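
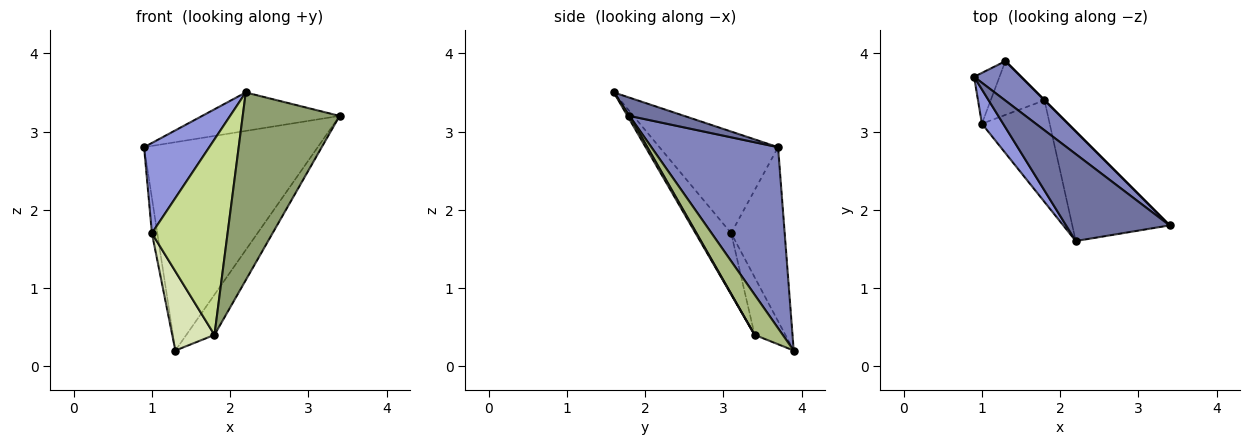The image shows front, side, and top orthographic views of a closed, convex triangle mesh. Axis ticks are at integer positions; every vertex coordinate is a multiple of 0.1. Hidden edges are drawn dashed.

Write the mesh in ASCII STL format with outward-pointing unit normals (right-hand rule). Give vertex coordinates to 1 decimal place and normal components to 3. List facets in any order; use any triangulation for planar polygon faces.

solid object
 facet normal 0.159 0.399 0.903
  outer loop
   vertex 2.2 1.6 3.5
   vertex 3.4 1.8 3.2
   vertex 0.9 3.7 2.8
  endloop
 endfacet
 facet normal 0.583 0.799 0.151
  outer loop
   vertex 1.3 3.9 0.2
   vertex 0.9 3.7 2.8
   vertex 3.4 1.8 3.2
  endloop
 endfacet
 facet normal -0.862 -0.474 0.180
  outer loop
   vertex 1.0 3.1 1.7
   vertex 2.2 1.6 3.5
   vertex 0.9 3.7 2.8
  endloop
 endfacet
 facet normal -0.985 0.100 -0.144
  outer loop
   vertex 1.0 3.1 1.7
   vertex 0.9 3.7 2.8
   vertex 1.3 3.9 0.2
  endloop
 endfacet
 facet normal 0.018 -0.864 -0.504
  outer loop
   vertex 1.8 3.4 0.4
   vertex 3.4 1.8 3.2
   vertex 2.2 1.6 3.5
  endloop
 endfacet
 facet normal 0.707 0.707 0.000
  outer loop
   vertex 1.8 3.4 0.4
   vertex 1.3 3.9 0.2
   vertex 3.4 1.8 3.2
  endloop
 endfacet
 facet normal -0.385 -0.819 -0.426
  outer loop
   vertex 1.8 3.4 0.4
   vertex 2.2 1.6 3.5
   vertex 1.0 3.1 1.7
  endloop
 endfacet
 facet normal -0.516 -0.709 -0.481
  outer loop
   vertex 1.8 3.4 0.4
   vertex 1.0 3.1 1.7
   vertex 1.3 3.9 0.2
  endloop
 endfacet
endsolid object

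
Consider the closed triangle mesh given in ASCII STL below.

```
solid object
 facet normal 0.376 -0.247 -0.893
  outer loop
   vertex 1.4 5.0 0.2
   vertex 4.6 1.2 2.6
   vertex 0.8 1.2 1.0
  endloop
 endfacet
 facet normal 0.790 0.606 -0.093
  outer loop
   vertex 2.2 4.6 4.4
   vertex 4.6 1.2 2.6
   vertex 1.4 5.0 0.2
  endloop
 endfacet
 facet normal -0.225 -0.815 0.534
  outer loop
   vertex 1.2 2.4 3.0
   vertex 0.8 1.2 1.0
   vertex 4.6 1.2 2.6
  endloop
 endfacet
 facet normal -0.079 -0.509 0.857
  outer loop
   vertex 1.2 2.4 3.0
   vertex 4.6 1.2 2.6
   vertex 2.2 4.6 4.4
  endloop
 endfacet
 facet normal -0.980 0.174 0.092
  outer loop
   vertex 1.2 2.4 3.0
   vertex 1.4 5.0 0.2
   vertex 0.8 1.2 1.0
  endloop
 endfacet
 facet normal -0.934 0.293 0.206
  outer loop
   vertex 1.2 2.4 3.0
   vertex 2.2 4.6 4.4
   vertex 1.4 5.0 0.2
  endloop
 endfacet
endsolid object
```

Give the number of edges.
9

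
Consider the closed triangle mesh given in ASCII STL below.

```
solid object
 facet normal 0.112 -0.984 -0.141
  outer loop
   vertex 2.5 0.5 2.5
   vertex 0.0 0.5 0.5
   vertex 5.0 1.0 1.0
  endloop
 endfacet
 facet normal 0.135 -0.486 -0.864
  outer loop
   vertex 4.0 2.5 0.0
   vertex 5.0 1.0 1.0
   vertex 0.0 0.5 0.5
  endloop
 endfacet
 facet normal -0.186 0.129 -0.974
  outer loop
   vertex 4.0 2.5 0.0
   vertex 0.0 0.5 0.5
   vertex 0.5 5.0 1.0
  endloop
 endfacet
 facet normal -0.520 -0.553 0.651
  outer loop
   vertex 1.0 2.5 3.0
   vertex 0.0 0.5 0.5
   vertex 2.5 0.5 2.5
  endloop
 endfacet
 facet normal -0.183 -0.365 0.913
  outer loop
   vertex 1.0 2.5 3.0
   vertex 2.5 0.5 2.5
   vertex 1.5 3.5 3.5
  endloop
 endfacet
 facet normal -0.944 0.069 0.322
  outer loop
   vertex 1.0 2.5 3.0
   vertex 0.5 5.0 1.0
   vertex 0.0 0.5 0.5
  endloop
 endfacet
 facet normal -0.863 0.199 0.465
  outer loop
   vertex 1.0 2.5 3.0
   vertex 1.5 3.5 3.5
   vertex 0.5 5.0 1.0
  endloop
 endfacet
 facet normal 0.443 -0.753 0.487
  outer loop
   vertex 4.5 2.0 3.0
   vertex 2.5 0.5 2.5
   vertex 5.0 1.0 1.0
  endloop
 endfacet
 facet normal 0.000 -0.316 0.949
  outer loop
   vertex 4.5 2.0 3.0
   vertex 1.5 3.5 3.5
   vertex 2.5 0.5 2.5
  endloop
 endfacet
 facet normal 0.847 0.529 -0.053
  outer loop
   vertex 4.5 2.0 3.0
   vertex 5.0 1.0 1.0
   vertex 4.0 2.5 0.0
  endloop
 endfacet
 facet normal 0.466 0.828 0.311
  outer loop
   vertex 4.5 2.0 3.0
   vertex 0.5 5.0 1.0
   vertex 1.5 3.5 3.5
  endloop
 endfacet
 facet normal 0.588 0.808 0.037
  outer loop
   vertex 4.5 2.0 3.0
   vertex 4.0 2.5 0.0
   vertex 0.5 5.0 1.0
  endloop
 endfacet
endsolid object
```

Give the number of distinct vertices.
8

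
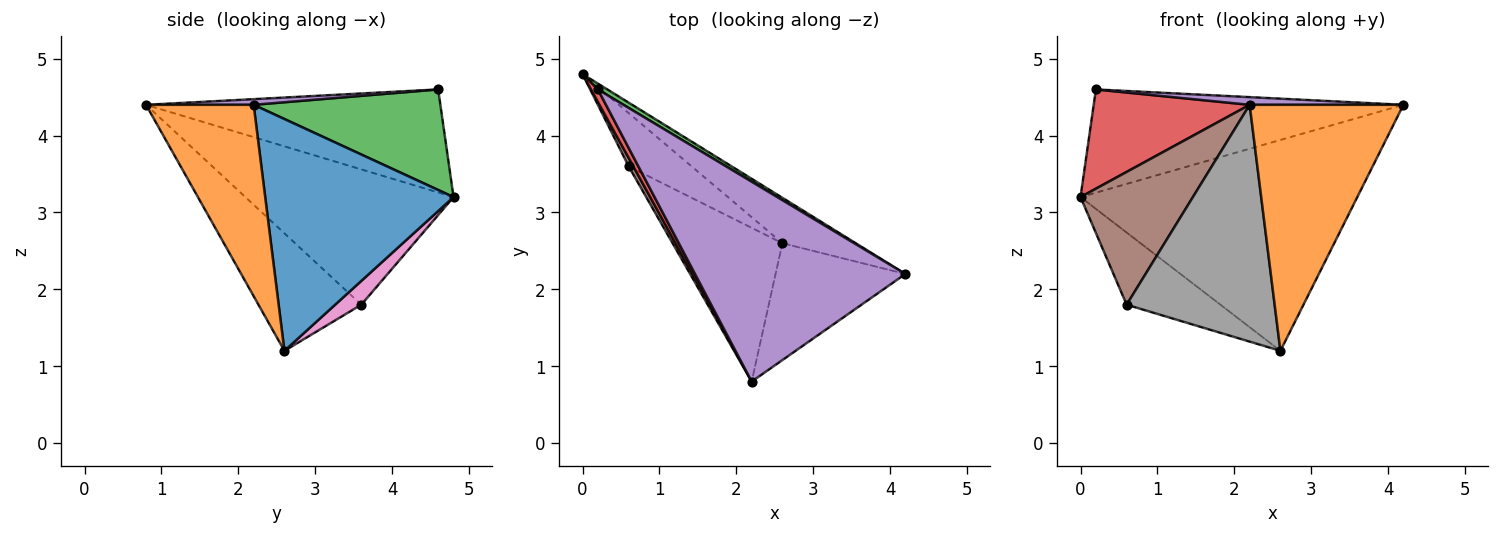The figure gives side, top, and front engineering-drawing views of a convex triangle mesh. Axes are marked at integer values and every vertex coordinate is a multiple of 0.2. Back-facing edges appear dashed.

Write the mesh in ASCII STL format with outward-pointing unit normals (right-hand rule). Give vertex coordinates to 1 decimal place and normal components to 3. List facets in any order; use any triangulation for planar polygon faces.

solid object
 facet normal 0.554 0.814 -0.175
  outer loop
   vertex 2.6 2.6 1.2
   vertex 0.0 4.8 3.2
   vertex 4.2 2.2 4.4
  endloop
 endfacet
 facet normal 0.534 -0.763 -0.363
  outer loop
   vertex 2.6 2.6 1.2
   vertex 4.2 2.2 4.4
   vertex 2.2 0.8 4.4
  endloop
 endfacet
 facet normal 0.516 0.855 0.049
  outer loop
   vertex 0.2 4.6 4.6
   vertex 4.2 2.2 4.4
   vertex 0.0 4.8 3.2
  endloop
 endfacet
 facet normal -0.882 -0.467 0.059
  outer loop
   vertex 0.2 4.6 4.6
   vertex 0.0 4.8 3.2
   vertex 2.2 0.8 4.4
  endloop
 endfacet
 facet normal 0.027 -0.038 0.999
  outer loop
   vertex 0.2 4.6 4.6
   vertex 2.2 0.8 4.4
   vertex 4.2 2.2 4.4
  endloop
 endfacet
 facet normal -0.880 -0.475 0.030
  outer loop
   vertex 0.6 3.6 1.8
   vertex 2.2 0.8 4.4
   vertex 0.0 4.8 3.2
  endloop
 endfacet
 facet normal 0.219 0.785 -0.579
  outer loop
   vertex 0.6 3.6 1.8
   vertex 0.0 4.8 3.2
   vertex 2.6 2.6 1.2
  endloop
 endfacet
 facet normal -0.503 -0.725 -0.471
  outer loop
   vertex 0.6 3.6 1.8
   vertex 2.6 2.6 1.2
   vertex 2.2 0.8 4.4
  endloop
 endfacet
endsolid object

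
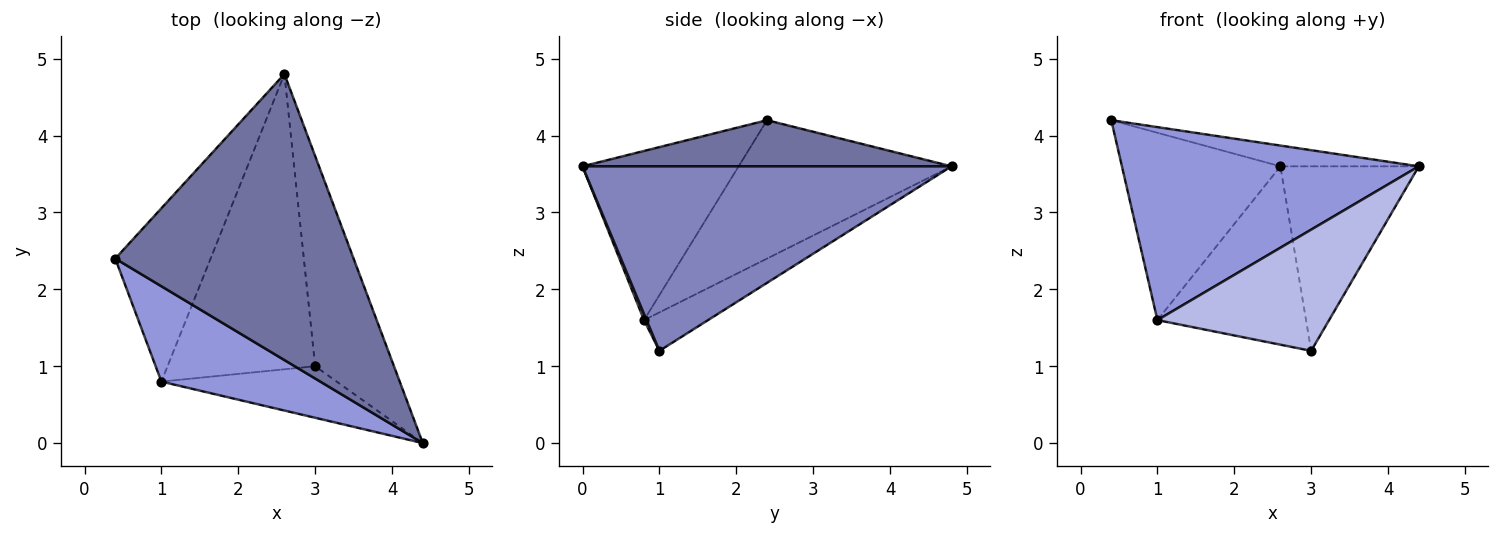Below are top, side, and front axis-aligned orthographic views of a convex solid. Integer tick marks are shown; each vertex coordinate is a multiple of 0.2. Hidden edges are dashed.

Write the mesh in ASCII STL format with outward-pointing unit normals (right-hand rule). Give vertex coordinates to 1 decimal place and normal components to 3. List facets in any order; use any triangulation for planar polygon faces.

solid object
 facet normal 0.190 0.071 0.979
  outer loop
   vertex 2.6 4.8 3.6
   vertex 0.4 2.4 4.2
   vertex 4.4 0.0 3.6
  endloop
 endfacet
 facet normal 0.869 0.326 -0.371
  outer loop
   vertex 3.0 1.0 1.2
   vertex 2.6 4.8 3.6
   vertex 4.4 0.0 3.6
  endloop
 endfacet
 facet normal -0.426 -0.811 0.401
  outer loop
   vertex 1.0 0.8 1.6
   vertex 4.4 0.0 3.6
   vertex 0.4 2.4 4.2
  endloop
 endfacet
 facet normal 0.014 -0.920 -0.391
  outer loop
   vertex 1.0 0.8 1.6
   vertex 3.0 1.0 1.2
   vertex 4.4 0.0 3.6
  endloop
 endfacet
 facet normal -0.702 0.523 -0.484
  outer loop
   vertex 1.0 0.8 1.6
   vertex 0.4 2.4 4.2
   vertex 2.6 4.8 3.6
  endloop
 endfacet
 facet normal -0.218 0.505 -0.835
  outer loop
   vertex 1.0 0.8 1.6
   vertex 2.6 4.8 3.6
   vertex 3.0 1.0 1.2
  endloop
 endfacet
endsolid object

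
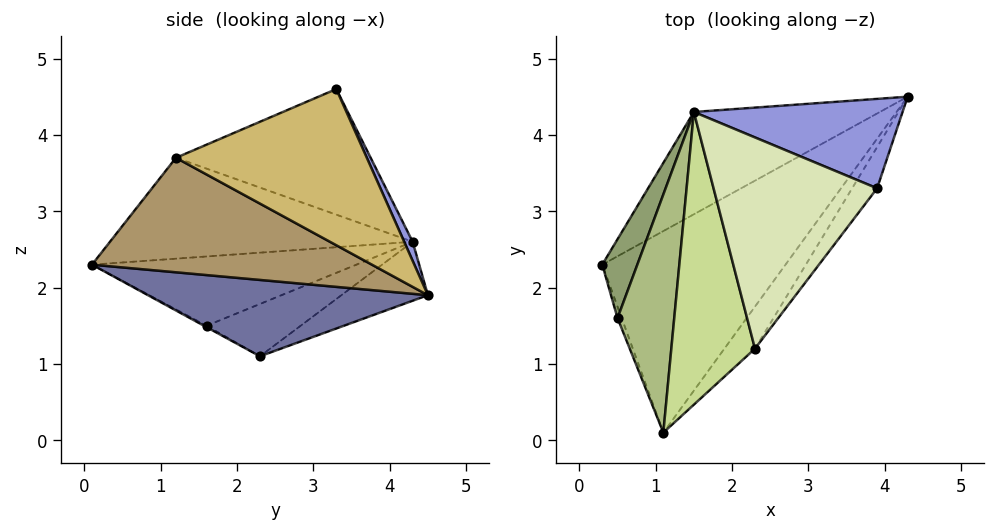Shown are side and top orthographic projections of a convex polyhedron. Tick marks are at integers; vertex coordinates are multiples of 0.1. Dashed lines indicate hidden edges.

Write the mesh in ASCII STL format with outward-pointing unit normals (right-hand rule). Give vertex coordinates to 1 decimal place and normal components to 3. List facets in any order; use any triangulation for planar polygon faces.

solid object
 facet normal 0.361 -0.342 -0.868
  outer loop
   vertex 1.1 0.1 2.3
   vertex 0.3 2.3 1.1
   vertex 4.3 4.5 1.9
  endloop
 endfacet
 facet normal -0.225 0.667 -0.710
  outer loop
   vertex 1.5 4.3 2.6
   vertex 4.3 4.5 1.9
   vertex 0.3 2.3 1.1
  endloop
 endfacet
 facet normal 0.038 0.911 0.410
  outer loop
   vertex 1.5 4.3 2.6
   vertex 3.9 3.3 4.6
   vertex 4.3 4.5 1.9
  endloop
 endfacet
 facet normal -0.267 -0.535 -0.802
  outer loop
   vertex 0.5 1.6 1.5
   vertex 0.3 2.3 1.1
   vertex 1.1 0.1 2.3
  endloop
 endfacet
 facet normal -0.828 0.081 0.555
  outer loop
   vertex 0.5 1.6 1.5
   vertex 1.5 4.3 2.6
   vertex 0.3 2.3 1.1
  endloop
 endfacet
 facet normal -0.773 0.028 0.633
  outer loop
   vertex 0.5 1.6 1.5
   vertex 1.1 0.1 2.3
   vertex 1.5 4.3 2.6
  endloop
 endfacet
 facet normal -0.770 0.028 0.638
  outer loop
   vertex 2.3 1.2 3.7
   vertex 1.5 4.3 2.6
   vertex 1.1 0.1 2.3
  endloop
 endfacet
 facet normal -0.604 0.123 0.787
  outer loop
   vertex 2.3 1.2 3.7
   vertex 3.9 3.3 4.6
   vertex 1.5 4.3 2.6
  endloop
 endfacet
 facet normal 0.782 -0.588 -0.208
  outer loop
   vertex 2.3 1.2 3.7
   vertex 1.1 0.1 2.3
   vertex 4.3 4.5 1.9
  endloop
 endfacet
 facet normal 0.815 -0.565 -0.130
  outer loop
   vertex 2.3 1.2 3.7
   vertex 4.3 4.5 1.9
   vertex 3.9 3.3 4.6
  endloop
 endfacet
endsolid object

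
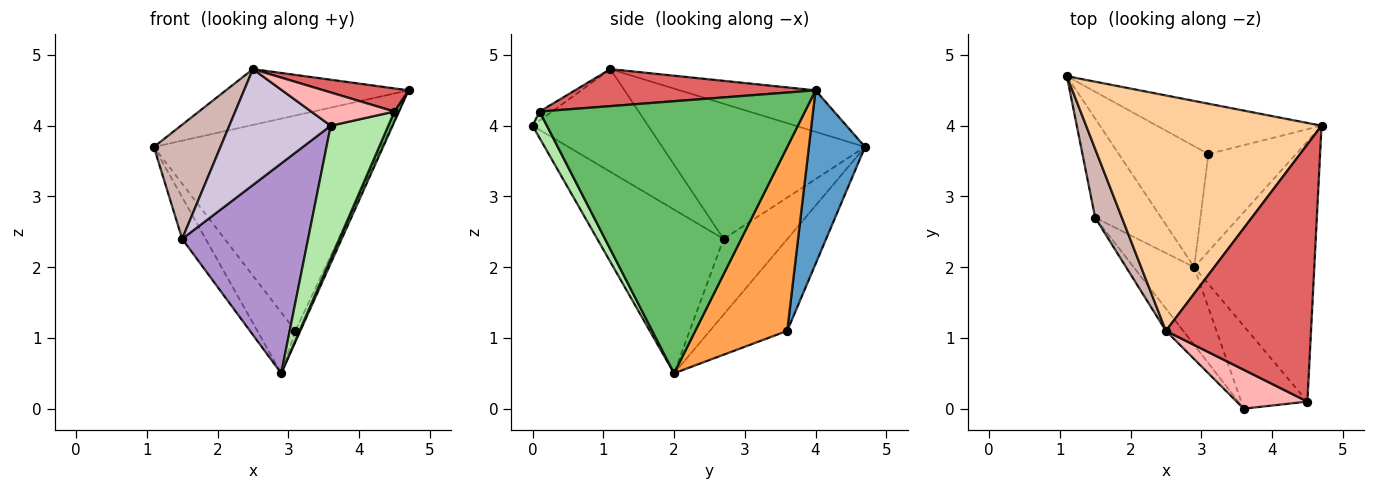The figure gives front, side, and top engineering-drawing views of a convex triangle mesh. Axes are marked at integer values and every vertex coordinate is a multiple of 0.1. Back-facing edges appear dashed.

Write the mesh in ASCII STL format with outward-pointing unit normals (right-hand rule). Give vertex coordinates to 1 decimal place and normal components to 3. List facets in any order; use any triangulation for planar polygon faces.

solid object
 facet normal 0.233 0.947 -0.221
  outer loop
   vertex 3.1 3.6 1.1
   vertex 1.1 4.7 3.7
   vertex 4.7 4.0 4.5
  endloop
 endfacet
 facet normal -0.675 0.332 -0.659
  outer loop
   vertex 3.1 3.6 1.1
   vertex 2.9 2.0 0.5
   vertex 1.1 4.7 3.7
  endloop
 endfacet
 facet normal 0.902 0.049 -0.430
  outer loop
   vertex 3.1 3.6 1.1
   vertex 4.7 4.0 4.5
   vertex 2.9 2.0 0.5
  endloop
 endfacet
 facet normal -0.169 0.227 0.959
  outer loop
   vertex 2.5 1.1 4.8
   vertex 4.7 4.0 4.5
   vertex 1.1 4.7 3.7
  endloop
 endfacet
 facet normal 0.915 -0.016 -0.404
  outer loop
   vertex 4.5 0.1 4.2
   vertex 2.9 2.0 0.5
   vertex 4.7 4.0 4.5
  endloop
 endfacet
 facet normal 0.207 -0.831 -0.516
  outer loop
   vertex 4.5 0.1 4.2
   vertex 3.6 0.0 4.0
   vertex 2.9 2.0 0.5
  endloop
 endfacet
 facet normal 0.246 -0.087 0.965
  outer loop
   vertex 4.5 0.1 4.2
   vertex 4.7 4.0 4.5
   vertex 2.5 1.1 4.8
  endloop
 endfacet
 facet normal -0.096 -0.647 0.757
  outer loop
   vertex 4.5 0.1 4.2
   vertex 2.5 1.1 4.8
   vertex 3.6 0.0 4.0
  endloop
 endfacet
 facet normal -0.685 -0.683 -0.253
  outer loop
   vertex 1.5 2.7 2.4
   vertex 2.9 2.0 0.5
   vertex 3.6 0.0 4.0
  endloop
 endfacet
 facet normal -0.746 -0.654 -0.126
  outer loop
   vertex 1.5 2.7 2.4
   vertex 3.6 0.0 4.0
   vertex 2.5 1.1 4.8
  endloop
 endfacet
 facet normal -0.726 0.266 -0.633
  outer loop
   vertex 1.5 2.7 2.4
   vertex 1.1 4.7 3.7
   vertex 2.9 2.0 0.5
  endloop
 endfacet
 facet normal -0.934 -0.307 0.185
  outer loop
   vertex 1.5 2.7 2.4
   vertex 2.5 1.1 4.8
   vertex 1.1 4.7 3.7
  endloop
 endfacet
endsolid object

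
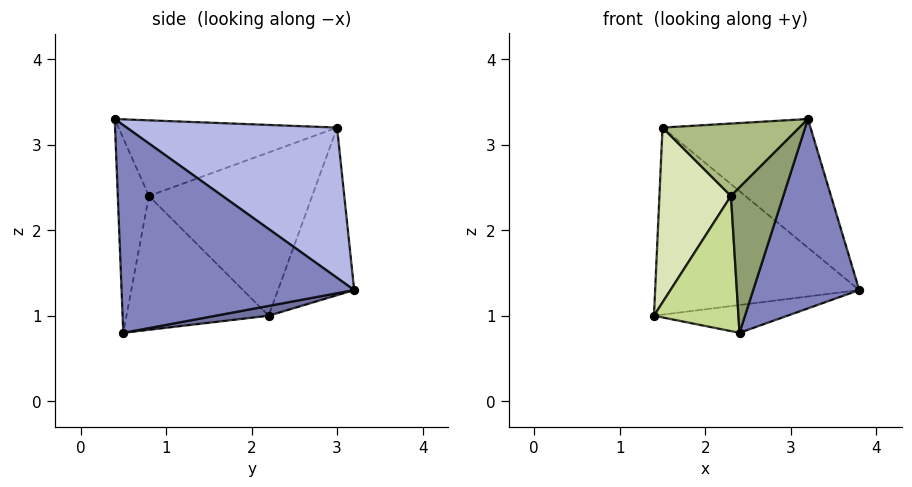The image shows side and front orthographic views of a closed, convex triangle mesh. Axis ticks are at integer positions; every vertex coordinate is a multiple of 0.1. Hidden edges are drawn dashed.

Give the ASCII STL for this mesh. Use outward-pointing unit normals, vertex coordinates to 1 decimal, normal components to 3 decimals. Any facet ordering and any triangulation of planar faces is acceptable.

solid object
 facet normal 0.060 0.151 -0.987
  outer loop
   vertex 2.4 0.5 0.8
   vertex 1.4 2.2 1.0
   vertex 3.8 3.2 1.3
  endloop
 endfacet
 facet normal 0.870 -0.396 -0.294
  outer loop
   vertex 2.4 0.5 0.8
   vertex 3.8 3.2 1.3
   vertex 3.2 0.4 3.3
  endloop
 endfacet
 facet normal -0.333 0.891 -0.309
  outer loop
   vertex 1.5 3.0 3.2
   vertex 3.8 3.2 1.3
   vertex 1.4 2.2 1.0
  endloop
 endfacet
 facet normal 0.564 0.397 0.724
  outer loop
   vertex 1.5 3.0 3.2
   vertex 3.2 0.4 3.3
   vertex 3.8 3.2 1.3
  endloop
 endfacet
 facet normal -0.507 -0.852 0.128
  outer loop
   vertex 2.3 0.8 2.4
   vertex 2.4 0.5 0.8
   vertex 3.2 0.4 3.3
  endloop
 endfacet
 facet normal -0.723 -0.453 0.522
  outer loop
   vertex 2.3 0.8 2.4
   vertex 3.2 0.4 3.3
   vertex 1.5 3.0 3.2
  endloop
 endfacet
 facet normal -0.859 -0.510 0.042
  outer loop
   vertex 2.3 0.8 2.4
   vertex 1.4 2.2 1.0
   vertex 2.4 0.5 0.8
  endloop
 endfacet
 facet normal -0.900 -0.394 0.184
  outer loop
   vertex 2.3 0.8 2.4
   vertex 1.5 3.0 3.2
   vertex 1.4 2.2 1.0
  endloop
 endfacet
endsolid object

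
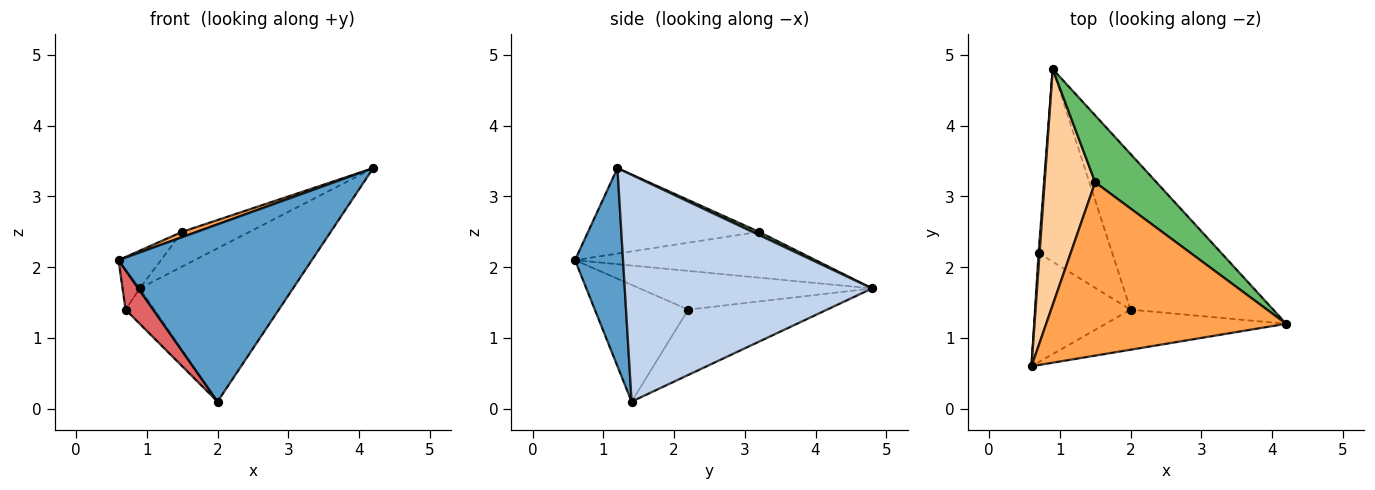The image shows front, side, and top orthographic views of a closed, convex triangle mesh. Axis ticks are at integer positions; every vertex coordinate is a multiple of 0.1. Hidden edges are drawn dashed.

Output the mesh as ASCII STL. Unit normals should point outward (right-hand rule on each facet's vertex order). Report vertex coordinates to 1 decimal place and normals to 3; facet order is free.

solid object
 facet normal 0.235 -0.948 -0.214
  outer loop
   vertex 2.0 1.4 0.1
   vertex 4.2 1.2 3.4
   vertex 0.6 0.6 2.1
  endloop
 endfacet
 facet normal 0.750 0.464 -0.472
  outer loop
   vertex 2.0 1.4 0.1
   vertex 0.9 4.8 1.7
   vertex 4.2 1.2 3.4
  endloop
 endfacet
 facet normal -0.335 -0.029 0.942
  outer loop
   vertex 1.5 3.2 2.5
   vertex 0.6 0.6 2.1
   vertex 4.2 1.2 3.4
  endloop
 endfacet
 facet normal -0.667 0.118 0.736
  outer loop
   vertex 1.5 3.2 2.5
   vertex 0.9 4.8 1.7
   vertex 0.6 0.6 2.1
  endloop
 endfacet
 facet normal 0.045 0.460 0.887
  outer loop
   vertex 1.5 3.2 2.5
   vertex 4.2 1.2 3.4
   vertex 0.9 4.8 1.7
  endloop
 endfacet
 facet normal -0.997 0.074 0.026
  outer loop
   vertex 0.7 2.2 1.4
   vertex 0.6 0.6 2.1
   vertex 0.9 4.8 1.7
  endloop
 endfacet
 facet normal -0.754 -0.223 -0.617
  outer loop
   vertex 0.7 2.2 1.4
   vertex 2.0 1.4 0.1
   vertex 0.6 0.6 2.1
  endloop
 endfacet
 facet normal -0.657 0.136 -0.741
  outer loop
   vertex 0.7 2.2 1.4
   vertex 0.9 4.8 1.7
   vertex 2.0 1.4 0.1
  endloop
 endfacet
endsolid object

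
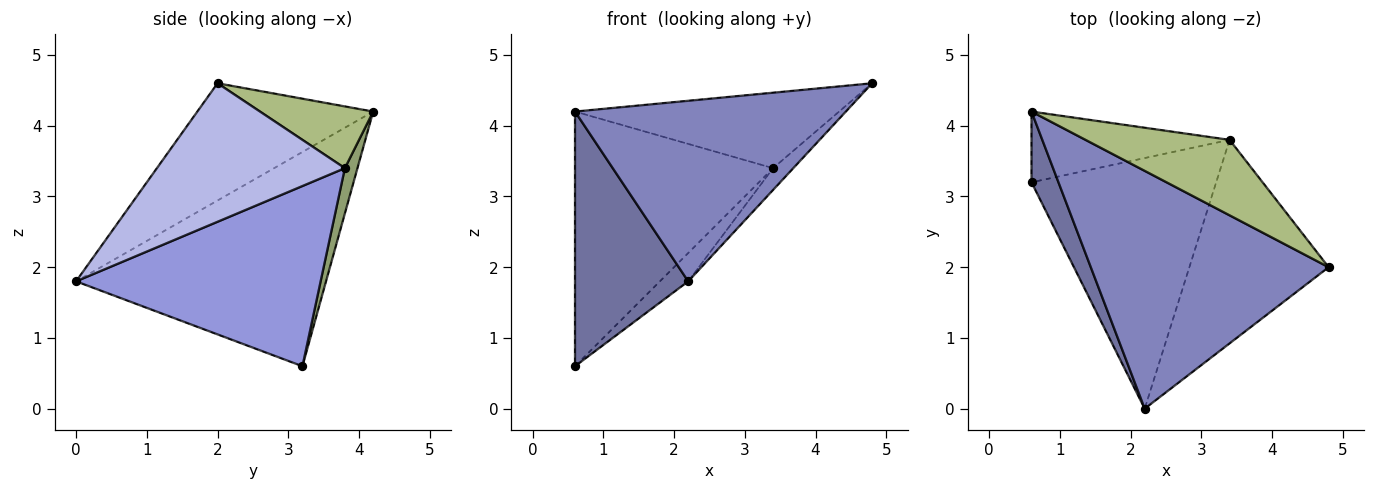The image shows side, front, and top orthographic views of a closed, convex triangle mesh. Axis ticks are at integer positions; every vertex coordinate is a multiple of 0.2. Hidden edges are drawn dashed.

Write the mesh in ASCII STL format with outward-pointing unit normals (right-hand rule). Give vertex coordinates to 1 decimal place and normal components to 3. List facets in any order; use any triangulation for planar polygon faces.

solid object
 facet normal -0.905 -0.410 0.114
  outer loop
   vertex 0.6 4.2 4.2
   vertex 0.6 3.2 0.6
   vertex 2.2 0.0 1.8
  endloop
 endfacet
 facet normal -0.365 -0.563 0.741
  outer loop
   vertex 0.6 4.2 4.2
   vertex 2.2 0.0 1.8
   vertex 4.8 2.0 4.6
  endloop
 endfacet
 facet normal 0.696 0.081 -0.713
  outer loop
   vertex 3.4 3.8 3.4
   vertex 2.2 0.0 1.8
   vertex 0.6 3.2 0.6
  endloop
 endfacet
 facet normal 0.703 0.076 -0.707
  outer loop
   vertex 3.4 3.8 3.4
   vertex 4.8 2.0 4.6
   vertex 2.2 0.0 1.8
  endloop
 endfacet
 facet normal 0.061 0.962 -0.267
  outer loop
   vertex 3.4 3.8 3.4
   vertex 0.6 3.2 0.6
   vertex 0.6 4.2 4.2
  endloop
 endfacet
 facet normal 0.290 0.677 0.677
  outer loop
   vertex 3.4 3.8 3.4
   vertex 0.6 4.2 4.2
   vertex 4.8 2.0 4.6
  endloop
 endfacet
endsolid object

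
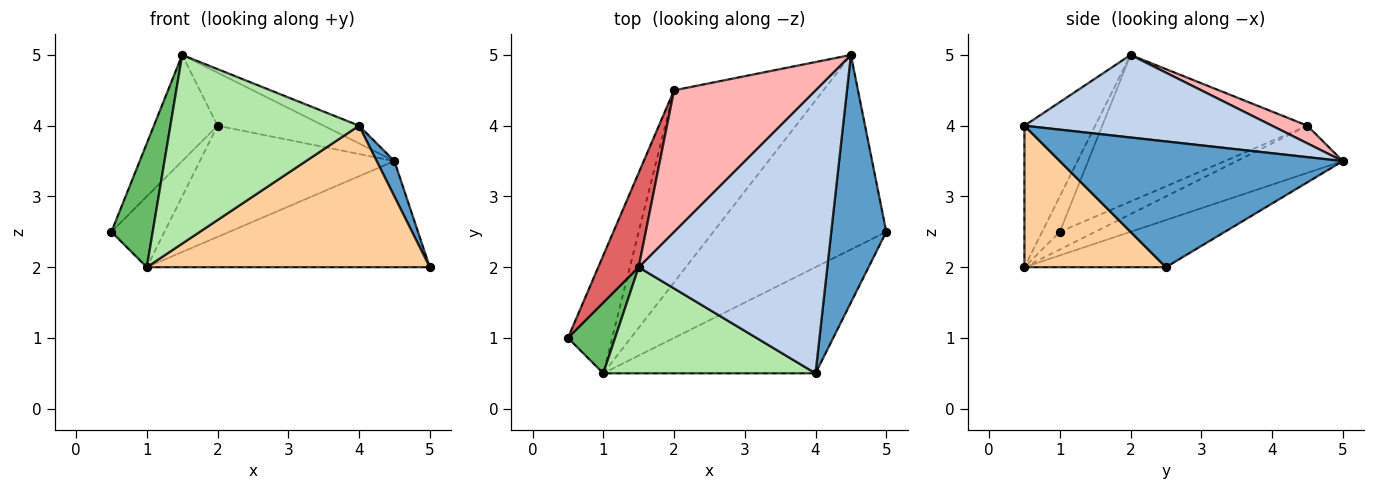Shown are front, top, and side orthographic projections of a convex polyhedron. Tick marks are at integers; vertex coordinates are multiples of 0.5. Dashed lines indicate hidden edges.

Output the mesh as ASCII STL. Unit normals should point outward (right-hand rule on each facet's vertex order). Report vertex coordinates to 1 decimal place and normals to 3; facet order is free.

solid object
 facet normal 0.915 -0.057 0.400
  outer loop
   vertex 4.0 0.5 4.0
   vertex 5.0 2.5 2.0
   vertex 4.5 5.0 3.5
  endloop
 endfacet
 facet normal 0.400 0.057 0.915
  outer loop
   vertex 4.0 0.5 4.0
   vertex 4.5 5.0 3.5
   vertex 1.5 2.0 5.0
  endloop
 endfacet
 facet normal -0.233 0.466 -0.854
  outer loop
   vertex 1.0 0.5 2.0
   vertex 4.5 5.0 3.5
   vertex 5.0 2.5 2.0
  endloop
 endfacet
 facet normal 0.371 -0.743 -0.557
  outer loop
   vertex 1.0 0.5 2.0
   vertex 5.0 2.5 2.0
   vertex 4.0 0.5 4.0
  endloop
 endfacet
 facet normal -0.349 -0.814 0.465
  outer loop
   vertex 1.0 0.5 2.0
   vertex 1.5 2.0 5.0
   vertex 0.5 1.0 2.5
  endloop
 endfacet
 facet normal -0.311 -0.828 0.466
  outer loop
   vertex 1.0 0.5 2.0
   vertex 4.0 0.5 4.0
   vertex 1.5 2.0 5.0
  endloop
 endfacet
 facet normal -0.924 0.287 0.255
  outer loop
   vertex 2.0 4.5 4.0
   vertex 0.5 1.0 2.5
   vertex 1.5 2.0 5.0
  endloop
 endfacet
 facet normal 0.116 0.349 0.930
  outer loop
   vertex 2.0 4.5 4.0
   vertex 1.5 2.0 5.0
   vertex 4.5 5.0 3.5
  endloop
 endfacet
 facet normal -0.324 0.487 -0.811
  outer loop
   vertex 2.0 4.5 4.0
   vertex 1.0 0.5 2.0
   vertex 0.5 1.0 2.5
  endloop
 endfacet
 facet normal -0.264 0.483 -0.835
  outer loop
   vertex 2.0 4.5 4.0
   vertex 4.5 5.0 3.5
   vertex 1.0 0.5 2.0
  endloop
 endfacet
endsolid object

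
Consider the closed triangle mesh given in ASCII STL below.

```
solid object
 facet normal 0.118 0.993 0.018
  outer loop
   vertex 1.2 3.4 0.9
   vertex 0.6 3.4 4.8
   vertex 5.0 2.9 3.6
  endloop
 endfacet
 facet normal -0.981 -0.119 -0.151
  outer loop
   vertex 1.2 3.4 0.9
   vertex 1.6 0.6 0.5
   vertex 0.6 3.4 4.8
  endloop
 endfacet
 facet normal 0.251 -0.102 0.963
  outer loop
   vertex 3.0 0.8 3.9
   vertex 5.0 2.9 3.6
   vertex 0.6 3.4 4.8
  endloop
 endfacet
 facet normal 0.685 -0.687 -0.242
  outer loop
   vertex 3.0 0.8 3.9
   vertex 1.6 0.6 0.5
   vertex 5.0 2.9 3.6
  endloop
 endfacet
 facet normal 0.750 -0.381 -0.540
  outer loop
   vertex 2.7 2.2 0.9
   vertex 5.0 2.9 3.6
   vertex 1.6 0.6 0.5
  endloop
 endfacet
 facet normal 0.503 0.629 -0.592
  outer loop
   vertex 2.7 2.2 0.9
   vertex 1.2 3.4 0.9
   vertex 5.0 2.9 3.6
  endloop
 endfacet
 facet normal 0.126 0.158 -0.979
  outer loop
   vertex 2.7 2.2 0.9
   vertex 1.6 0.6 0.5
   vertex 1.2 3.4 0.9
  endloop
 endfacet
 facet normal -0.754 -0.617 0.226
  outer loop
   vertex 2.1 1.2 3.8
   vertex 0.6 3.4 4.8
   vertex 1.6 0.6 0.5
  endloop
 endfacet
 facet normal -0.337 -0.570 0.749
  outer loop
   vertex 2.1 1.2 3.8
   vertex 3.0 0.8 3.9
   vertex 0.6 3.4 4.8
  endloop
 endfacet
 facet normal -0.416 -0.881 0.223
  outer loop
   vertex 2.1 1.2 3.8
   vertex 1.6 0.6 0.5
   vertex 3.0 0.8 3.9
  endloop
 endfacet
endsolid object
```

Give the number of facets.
10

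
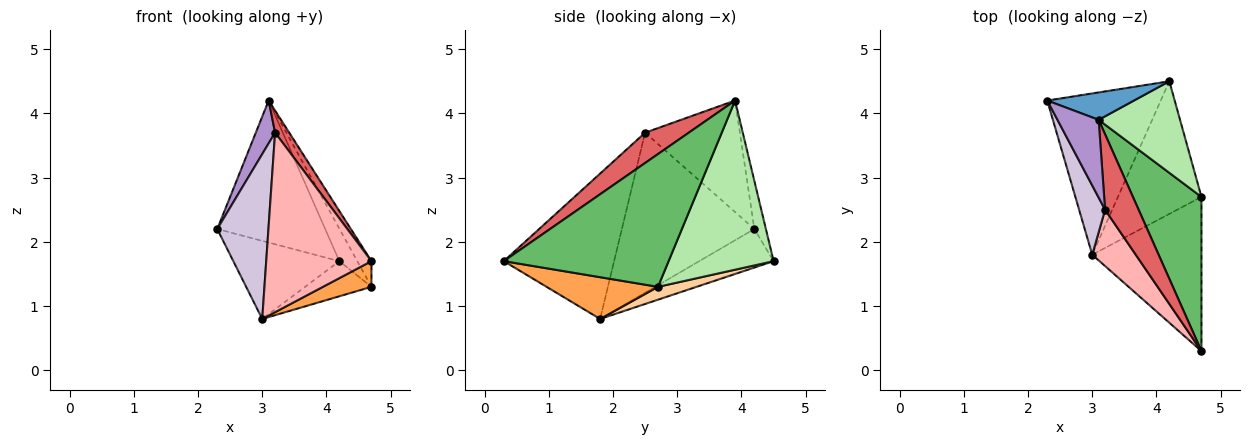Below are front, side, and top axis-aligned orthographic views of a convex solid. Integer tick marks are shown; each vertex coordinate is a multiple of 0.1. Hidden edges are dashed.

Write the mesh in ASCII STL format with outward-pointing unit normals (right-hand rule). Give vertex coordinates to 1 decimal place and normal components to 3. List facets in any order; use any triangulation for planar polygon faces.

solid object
 facet normal -0.105 0.977 0.188
  outer loop
   vertex 3.1 3.9 4.2
   vertex 4.2 4.5 1.7
   vertex 2.3 4.2 2.2
  endloop
 endfacet
 facet normal -0.292 0.417 -0.861
  outer loop
   vertex 3.0 1.8 0.8
   vertex 2.3 4.2 2.2
   vertex 4.2 4.5 1.7
  endloop
 endfacet
 facet normal 0.353 -0.154 -0.923
  outer loop
   vertex 4.7 2.7 1.3
   vertex 4.7 0.3 1.7
   vertex 3.0 1.8 0.8
  endloop
 endfacet
 facet normal 0.147 0.253 -0.956
  outer loop
   vertex 4.7 2.7 1.3
   vertex 3.0 1.8 0.8
   vertex 4.2 4.5 1.7
  endloop
 endfacet
 facet normal 0.886 0.076 0.457
  outer loop
   vertex 4.7 2.7 1.3
   vertex 3.1 3.9 4.2
   vertex 4.7 0.3 1.7
  endloop
 endfacet
 facet normal 0.891 0.152 0.428
  outer loop
   vertex 4.7 2.7 1.3
   vertex 4.2 4.5 1.7
   vertex 3.1 3.9 4.2
  endloop
 endfacet
 facet normal 0.655 -0.212 0.725
  outer loop
   vertex 3.2 2.5 3.7
   vertex 4.7 0.3 1.7
   vertex 3.1 3.9 4.2
  endloop
 endfacet
 facet normal -0.707 -0.675 0.212
  outer loop
   vertex 3.2 2.5 3.7
   vertex 3.0 1.8 0.8
   vertex 4.7 0.3 1.7
  endloop
 endfacet
 facet normal -0.921 -0.187 0.340
  outer loop
   vertex 3.2 2.5 3.7
   vertex 3.1 3.9 4.2
   vertex 2.3 4.2 2.2
  endloop
 endfacet
 facet normal -0.922 -0.356 0.150
  outer loop
   vertex 3.2 2.5 3.7
   vertex 2.3 4.2 2.2
   vertex 3.0 1.8 0.8
  endloop
 endfacet
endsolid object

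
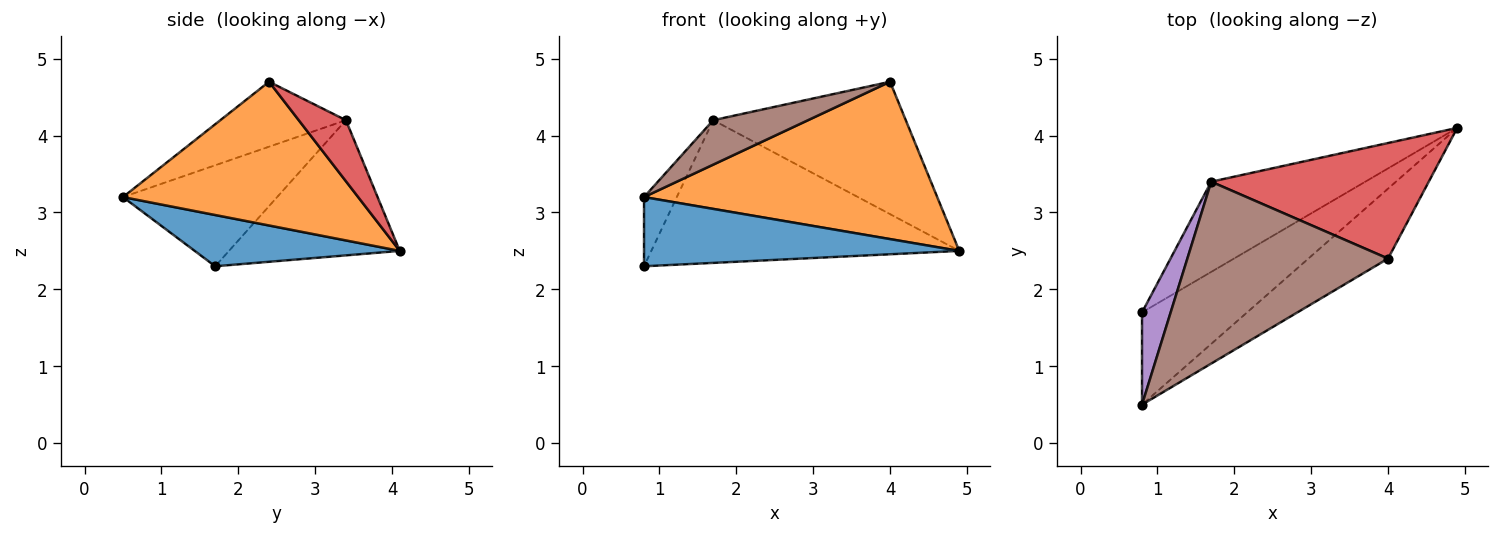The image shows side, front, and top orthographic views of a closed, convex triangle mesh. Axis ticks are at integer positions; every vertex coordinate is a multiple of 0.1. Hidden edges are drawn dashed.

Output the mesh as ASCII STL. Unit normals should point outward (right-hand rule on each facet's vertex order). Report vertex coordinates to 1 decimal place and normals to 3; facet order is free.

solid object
 facet normal 0.364 -0.559 -0.745
  outer loop
   vertex 0.8 0.5 3.2
   vertex 0.8 1.7 2.3
   vertex 4.9 4.1 2.5
  endloop
 endfacet
 facet normal 0.591 -0.737 -0.328
  outer loop
   vertex 4.0 2.4 4.7
   vertex 0.8 0.5 3.2
   vertex 4.9 4.1 2.5
  endloop
 endfacet
 facet normal -0.424 0.765 -0.484
  outer loop
   vertex 1.7 3.4 4.2
   vertex 4.9 4.1 2.5
   vertex 0.8 1.7 2.3
  endloop
 endfacet
 facet normal 0.182 0.741 0.647
  outer loop
   vertex 1.7 3.4 4.2
   vertex 4.0 2.4 4.7
   vertex 4.9 4.1 2.5
  endloop
 endfacet
 facet normal -0.943 0.200 0.267
  outer loop
   vertex 1.7 3.4 4.2
   vertex 0.8 1.7 2.3
   vertex 0.8 0.5 3.2
  endloop
 endfacet
 facet normal -0.300 -0.226 0.927
  outer loop
   vertex 1.7 3.4 4.2
   vertex 0.8 0.5 3.2
   vertex 4.0 2.4 4.7
  endloop
 endfacet
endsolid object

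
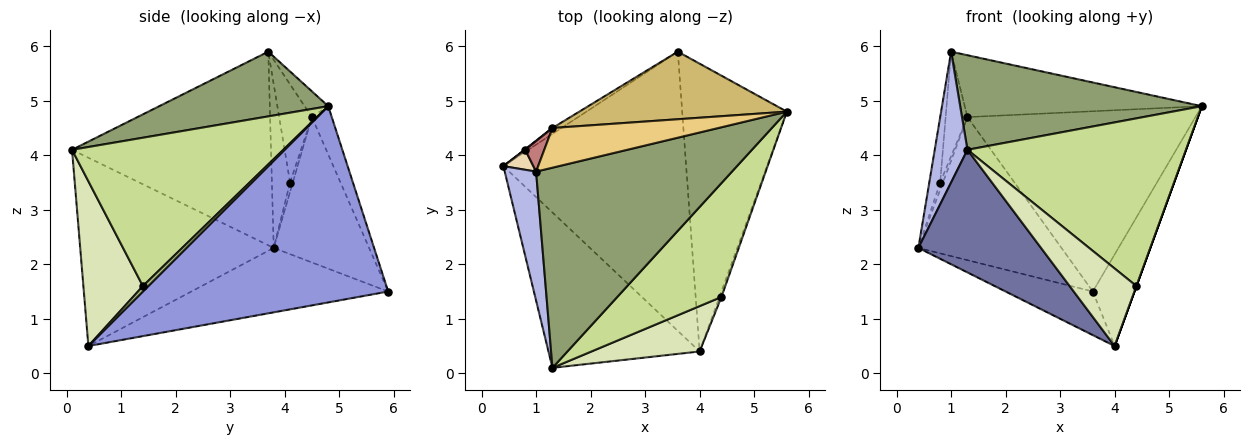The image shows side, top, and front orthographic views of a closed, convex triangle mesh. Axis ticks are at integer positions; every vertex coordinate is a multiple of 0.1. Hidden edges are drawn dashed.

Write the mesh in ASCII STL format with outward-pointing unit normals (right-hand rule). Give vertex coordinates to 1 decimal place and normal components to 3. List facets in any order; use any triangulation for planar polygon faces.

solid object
 facet normal -0.699 -0.443 -0.561
  outer loop
   vertex 1.3 0.1 4.1
   vertex 0.4 3.8 2.3
   vertex 4.0 0.4 0.5
  endloop
 endfacet
 facet normal -0.329 0.146 -0.933
  outer loop
   vertex 3.6 5.9 1.5
   vertex 4.0 0.4 0.5
   vertex 0.4 3.8 2.3
  endloop
 endfacet
 facet normal 0.873 0.148 -0.465
  outer loop
   vertex 3.6 5.9 1.5
   vertex 5.6 4.8 4.9
   vertex 4.0 0.4 0.5
  endloop
 endfacet
 facet normal -0.974 -0.160 0.158
  outer loop
   vertex 1.0 3.7 5.9
   vertex 0.4 3.8 2.3
   vertex 1.3 0.1 4.1
  endloop
 endfacet
 facet normal 0.286 -0.409 0.866
  outer loop
   vertex 1.0 3.7 5.9
   vertex 1.3 0.1 4.1
   vertex 5.6 4.8 4.9
  endloop
 endfacet
 facet normal 0.940 0.000 -0.342
  outer loop
   vertex 4.4 1.4 1.6
   vertex 4.0 0.4 0.5
   vertex 5.6 4.8 4.9
  endloop
 endfacet
 facet normal 0.625 -0.646 0.439
  outer loop
   vertex 4.4 1.4 1.6
   vertex 5.6 4.8 4.9
   vertex 1.3 0.1 4.1
  endloop
 endfacet
 facet normal 0.610 -0.684 0.400
  outer loop
   vertex 4.4 1.4 1.6
   vertex 1.3 0.1 4.1
   vertex 4.0 0.4 0.5
  endloop
 endfacet
 facet normal -0.554 0.832 -0.035
  outer loop
   vertex 1.3 4.5 4.7
   vertex 3.6 5.9 1.5
   vertex 0.4 3.8 2.3
  endloop
 endfacet
 facet normal -0.081 0.933 0.350
  outer loop
   vertex 1.3 4.5 4.7
   vertex 5.6 4.8 4.9
   vertex 3.6 5.9 1.5
  endloop
 endfacet
 facet normal -0.084 0.839 0.538
  outer loop
   vertex 1.3 4.5 4.7
   vertex 1.0 3.7 5.9
   vertex 5.6 4.8 4.9
  endloop
 endfacet
 facet normal -0.847 0.508 0.155
  outer loop
   vertex 0.8 4.1 3.5
   vertex 0.4 3.8 2.3
   vertex 1.0 3.7 5.9
  endloop
 endfacet
 facet normal -0.706 0.706 0.059
  outer loop
   vertex 0.8 4.1 3.5
   vertex 1.3 4.5 4.7
   vertex 0.4 3.8 2.3
  endloop
 endfacet
 facet normal -0.821 0.548 0.160
  outer loop
   vertex 0.8 4.1 3.5
   vertex 1.0 3.7 5.9
   vertex 1.3 4.5 4.7
  endloop
 endfacet
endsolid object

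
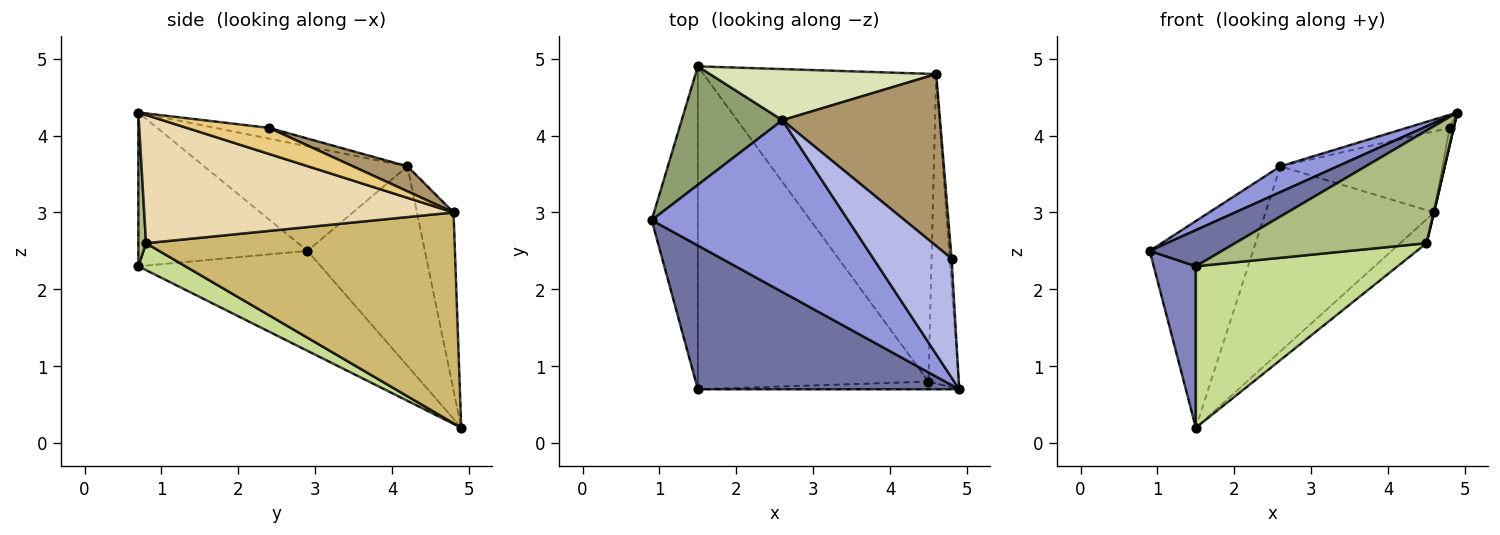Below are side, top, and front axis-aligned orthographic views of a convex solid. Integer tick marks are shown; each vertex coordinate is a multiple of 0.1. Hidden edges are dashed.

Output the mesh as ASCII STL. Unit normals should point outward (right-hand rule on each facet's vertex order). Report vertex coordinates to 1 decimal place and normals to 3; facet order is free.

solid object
 facet normal -0.496 -0.212 0.842
  outer loop
   vertex 1.5 0.7 2.3
   vertex 4.9 0.7 4.3
   vertex 0.9 2.9 2.5
  endloop
 endfacet
 facet normal -0.889 -0.205 -0.410
  outer loop
   vertex 1.5 0.7 2.3
   vertex 0.9 2.9 2.5
   vertex 1.5 4.9 0.2
  endloop
 endfacet
 facet normal -0.466 -0.131 0.875
  outer loop
   vertex 2.6 4.2 3.6
   vertex 0.9 2.9 2.5
   vertex 4.9 0.7 4.3
  endloop
 endfacet
 facet normal -0.136 0.108 0.985
  outer loop
   vertex 2.6 4.2 3.6
   vertex 4.9 0.7 4.3
   vertex 4.8 2.4 4.1
  endloop
 endfacet
 facet normal -0.702 0.618 0.354
  outer loop
   vertex 2.6 4.2 3.6
   vertex 1.5 4.9 0.2
   vertex 0.9 2.9 2.5
  endloop
 endfacet
 facet normal 0.040 -0.997 -0.068
  outer loop
   vertex 4.5 0.8 2.6
   vertex 4.9 0.7 4.3
   vertex 1.5 0.7 2.3
  endloop
 endfacet
 facet normal 0.104 -0.445 -0.890
  outer loop
   vertex 4.5 0.8 2.6
   vertex 1.5 0.7 2.3
   vertex 1.5 4.9 0.2
  endloop
 endfacet
 facet normal -0.205 0.943 0.261
  outer loop
   vertex 4.6 4.8 3.0
   vertex 1.5 4.9 0.2
   vertex 2.6 4.2 3.6
  endloop
 endfacet
 facet normal 0.142 0.422 0.895
  outer loop
   vertex 4.6 4.8 3.0
   vertex 2.6 4.2 3.6
   vertex 4.8 2.4 4.1
  endloop
 endfacet
 facet normal 0.670 0.057 -0.740
  outer loop
   vertex 4.6 4.8 3.0
   vertex 4.5 0.8 2.6
   vertex 1.5 4.9 0.2
  endloop
 endfacet
 facet normal 0.996 0.050 -0.072
  outer loop
   vertex 4.6 4.8 3.0
   vertex 4.8 2.4 4.1
   vertex 4.9 0.7 4.3
  endloop
 endfacet
 facet normal 0.973 -0.001 -0.229
  outer loop
   vertex 4.6 4.8 3.0
   vertex 4.9 0.7 4.3
   vertex 4.5 0.8 2.6
  endloop
 endfacet
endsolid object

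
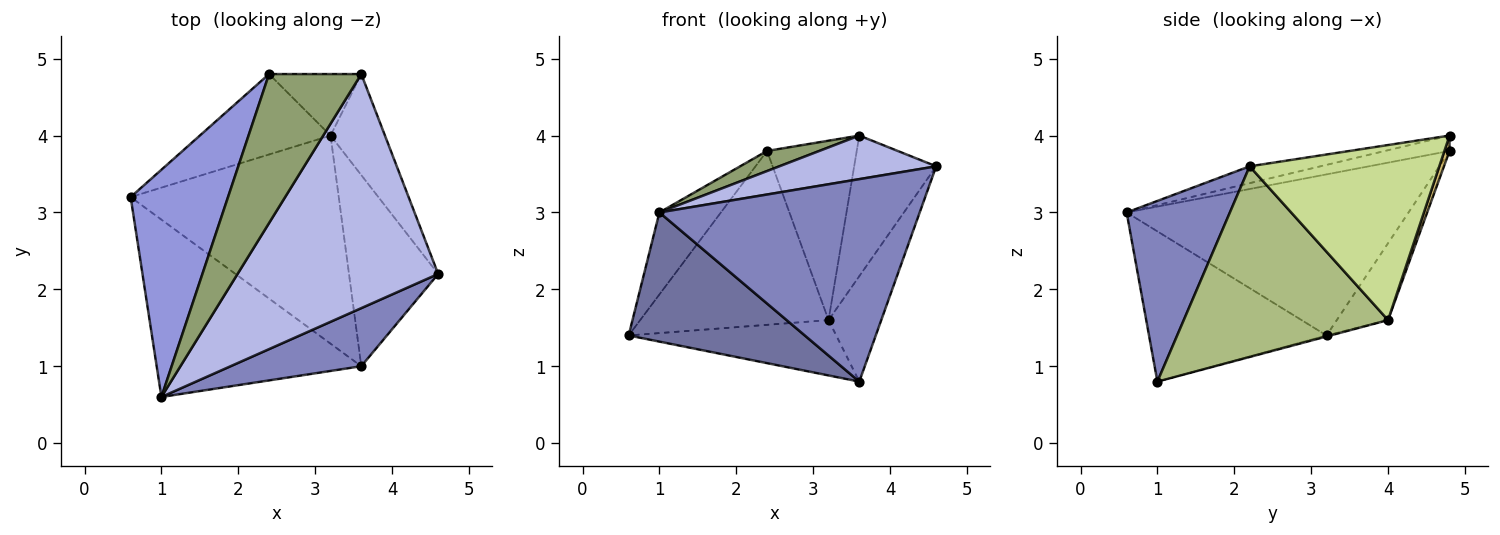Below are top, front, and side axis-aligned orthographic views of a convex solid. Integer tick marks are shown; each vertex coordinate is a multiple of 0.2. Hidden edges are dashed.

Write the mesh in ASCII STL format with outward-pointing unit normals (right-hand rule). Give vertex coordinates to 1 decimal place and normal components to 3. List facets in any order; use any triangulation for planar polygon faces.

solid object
 facet normal -0.510 -0.506 -0.695
  outer loop
   vertex 3.6 1.0 0.8
   vertex 1.0 0.6 3.0
   vertex 0.6 3.2 1.4
  endloop
 endfacet
 facet normal 0.356 -0.898 0.258
  outer loop
   vertex 3.6 1.0 0.8
   vertex 4.6 2.2 3.6
   vertex 1.0 0.6 3.0
  endloop
 endfacet
 facet normal -0.841 0.184 0.509
  outer loop
   vertex 2.4 4.8 3.8
   vertex 0.6 3.2 1.4
   vertex 1.0 0.6 3.0
  endloop
 endfacet
 facet normal -0.082 -0.182 0.980
  outer loop
   vertex 3.6 4.8 4.0
   vertex 1.0 0.6 3.0
   vertex 4.6 2.2 3.6
  endloop
 endfacet
 facet normal -0.163 -0.132 0.978
  outer loop
   vertex 3.6 4.8 4.0
   vertex 2.4 4.8 3.8
   vertex 1.0 0.6 3.0
  endloop
 endfacet
 facet normal 0.882 0.228 -0.413
  outer loop
   vertex 3.2 4.0 1.6
   vertex 4.6 2.2 3.6
   vertex 3.6 1.0 0.8
  endloop
 endfacet
 facet normal 0.883 0.382 -0.274
  outer loop
   vertex 3.2 4.0 1.6
   vertex 3.6 4.8 4.0
   vertex 4.6 2.2 3.6
  endloop
 endfacet
 facet normal -0.005 0.257 -0.966
  outer loop
   vertex 3.2 4.0 1.6
   vertex 3.6 1.0 0.8
   vertex 0.6 3.2 1.4
  endloop
 endfacet
 facet normal -0.240 0.881 -0.408
  outer loop
   vertex 3.2 4.0 1.6
   vertex 0.6 3.2 1.4
   vertex 2.4 4.8 3.8
  endloop
 endfacet
 facet normal 0.054 0.945 -0.324
  outer loop
   vertex 3.2 4.0 1.6
   vertex 2.4 4.8 3.8
   vertex 3.6 4.8 4.0
  endloop
 endfacet
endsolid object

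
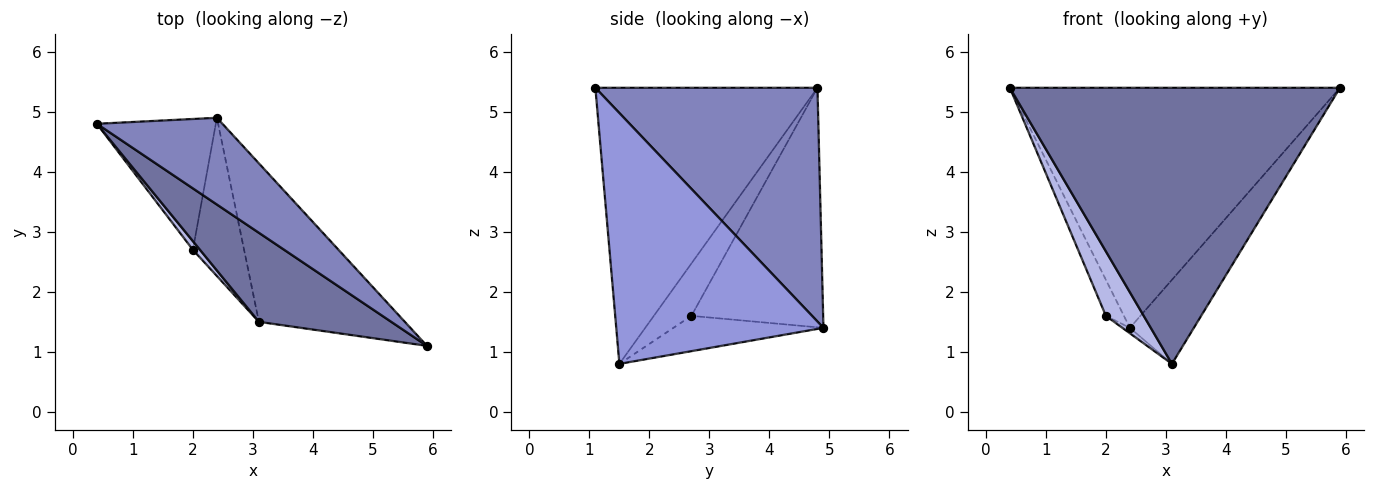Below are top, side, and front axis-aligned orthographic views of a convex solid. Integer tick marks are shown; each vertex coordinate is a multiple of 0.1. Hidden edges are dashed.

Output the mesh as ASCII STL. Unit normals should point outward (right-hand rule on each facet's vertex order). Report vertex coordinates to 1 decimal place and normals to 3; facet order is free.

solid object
 facet normal -0.539 -0.802 0.259
  outer loop
   vertex 3.1 1.5 0.8
   vertex 5.9 1.1 5.4
   vertex 0.4 4.8 5.4
  endloop
 endfacet
 facet normal 0.535 0.795 0.287
  outer loop
   vertex 2.4 4.9 1.4
   vertex 0.4 4.8 5.4
   vertex 5.9 1.1 5.4
  endloop
 endfacet
 facet normal 0.835 0.258 -0.486
  outer loop
   vertex 2.4 4.9 1.4
   vertex 5.9 1.1 5.4
   vertex 3.1 1.5 0.8
  endloop
 endfacet
 facet normal -0.701 -0.706 0.095
  outer loop
   vertex 2.0 2.7 1.6
   vertex 3.1 1.5 0.8
   vertex 0.4 4.8 5.4
  endloop
 endfacet
 facet normal -0.889 0.122 -0.441
  outer loop
   vertex 2.0 2.7 1.6
   vertex 0.4 4.8 5.4
   vertex 2.4 4.9 1.4
  endloop
 endfacet
 facet normal -0.568 0.028 -0.823
  outer loop
   vertex 2.0 2.7 1.6
   vertex 2.4 4.9 1.4
   vertex 3.1 1.5 0.8
  endloop
 endfacet
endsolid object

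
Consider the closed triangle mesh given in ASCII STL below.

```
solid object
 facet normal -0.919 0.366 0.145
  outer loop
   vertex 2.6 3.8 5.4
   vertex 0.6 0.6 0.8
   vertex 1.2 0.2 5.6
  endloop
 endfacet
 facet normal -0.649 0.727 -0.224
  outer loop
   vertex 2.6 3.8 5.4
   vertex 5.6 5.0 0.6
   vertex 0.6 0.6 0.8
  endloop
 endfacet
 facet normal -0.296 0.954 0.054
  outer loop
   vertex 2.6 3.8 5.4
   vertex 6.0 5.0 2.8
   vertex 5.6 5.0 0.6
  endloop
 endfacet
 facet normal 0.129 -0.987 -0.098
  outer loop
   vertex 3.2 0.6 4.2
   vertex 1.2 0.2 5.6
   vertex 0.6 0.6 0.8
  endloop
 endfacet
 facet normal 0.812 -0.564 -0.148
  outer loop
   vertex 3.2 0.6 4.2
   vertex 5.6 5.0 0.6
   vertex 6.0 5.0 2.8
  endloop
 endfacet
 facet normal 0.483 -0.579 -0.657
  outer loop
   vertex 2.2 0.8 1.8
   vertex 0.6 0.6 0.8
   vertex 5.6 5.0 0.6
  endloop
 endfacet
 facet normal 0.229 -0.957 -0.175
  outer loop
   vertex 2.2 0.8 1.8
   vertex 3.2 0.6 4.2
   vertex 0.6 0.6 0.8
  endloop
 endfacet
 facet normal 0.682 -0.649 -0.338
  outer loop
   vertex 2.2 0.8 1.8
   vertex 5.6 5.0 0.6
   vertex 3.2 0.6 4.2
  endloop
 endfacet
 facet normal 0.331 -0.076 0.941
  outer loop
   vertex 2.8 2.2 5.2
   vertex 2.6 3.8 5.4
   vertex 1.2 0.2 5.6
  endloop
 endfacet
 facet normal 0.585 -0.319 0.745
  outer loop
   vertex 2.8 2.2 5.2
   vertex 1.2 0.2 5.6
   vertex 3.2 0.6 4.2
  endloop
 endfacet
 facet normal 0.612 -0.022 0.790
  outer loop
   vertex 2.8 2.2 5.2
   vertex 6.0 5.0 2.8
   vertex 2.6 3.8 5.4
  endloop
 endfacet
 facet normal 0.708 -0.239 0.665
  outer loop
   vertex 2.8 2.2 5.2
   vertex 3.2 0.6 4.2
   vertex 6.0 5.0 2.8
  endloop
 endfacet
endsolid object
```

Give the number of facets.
12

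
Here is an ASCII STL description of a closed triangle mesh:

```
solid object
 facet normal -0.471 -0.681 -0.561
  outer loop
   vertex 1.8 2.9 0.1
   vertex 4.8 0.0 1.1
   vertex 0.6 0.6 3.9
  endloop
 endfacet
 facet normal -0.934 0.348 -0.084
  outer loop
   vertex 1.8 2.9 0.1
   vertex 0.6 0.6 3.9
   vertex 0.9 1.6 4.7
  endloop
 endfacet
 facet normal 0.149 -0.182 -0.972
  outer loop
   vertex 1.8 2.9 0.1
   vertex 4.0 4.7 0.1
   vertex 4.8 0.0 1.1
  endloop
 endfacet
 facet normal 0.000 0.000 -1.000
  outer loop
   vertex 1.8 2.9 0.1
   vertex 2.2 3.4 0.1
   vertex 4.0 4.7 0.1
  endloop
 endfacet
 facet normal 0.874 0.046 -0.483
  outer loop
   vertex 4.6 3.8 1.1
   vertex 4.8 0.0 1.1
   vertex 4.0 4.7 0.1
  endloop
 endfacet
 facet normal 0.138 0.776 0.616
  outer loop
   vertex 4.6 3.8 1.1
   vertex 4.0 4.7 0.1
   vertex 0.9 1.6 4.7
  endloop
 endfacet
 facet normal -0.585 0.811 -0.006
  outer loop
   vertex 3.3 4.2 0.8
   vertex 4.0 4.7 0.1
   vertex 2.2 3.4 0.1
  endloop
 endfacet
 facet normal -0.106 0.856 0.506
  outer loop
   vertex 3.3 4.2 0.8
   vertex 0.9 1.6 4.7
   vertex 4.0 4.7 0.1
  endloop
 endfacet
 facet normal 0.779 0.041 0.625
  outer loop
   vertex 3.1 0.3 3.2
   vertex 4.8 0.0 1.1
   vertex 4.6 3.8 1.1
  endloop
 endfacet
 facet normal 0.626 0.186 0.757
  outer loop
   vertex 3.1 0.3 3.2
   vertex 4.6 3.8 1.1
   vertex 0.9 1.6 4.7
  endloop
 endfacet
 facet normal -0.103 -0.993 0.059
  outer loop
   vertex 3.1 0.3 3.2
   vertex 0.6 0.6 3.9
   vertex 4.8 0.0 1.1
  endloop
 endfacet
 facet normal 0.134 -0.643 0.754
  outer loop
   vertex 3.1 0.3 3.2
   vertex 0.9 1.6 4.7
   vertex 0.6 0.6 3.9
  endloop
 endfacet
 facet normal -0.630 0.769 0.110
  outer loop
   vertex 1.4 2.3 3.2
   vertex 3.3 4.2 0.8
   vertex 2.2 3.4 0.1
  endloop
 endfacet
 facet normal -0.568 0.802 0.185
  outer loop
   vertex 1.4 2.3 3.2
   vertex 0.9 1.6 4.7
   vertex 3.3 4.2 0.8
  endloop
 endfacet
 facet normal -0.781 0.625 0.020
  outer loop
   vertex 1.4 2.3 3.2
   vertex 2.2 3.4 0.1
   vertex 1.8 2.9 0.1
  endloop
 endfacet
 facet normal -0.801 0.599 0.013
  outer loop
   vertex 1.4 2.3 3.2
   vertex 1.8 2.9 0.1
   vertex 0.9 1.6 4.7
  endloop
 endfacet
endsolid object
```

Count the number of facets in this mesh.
16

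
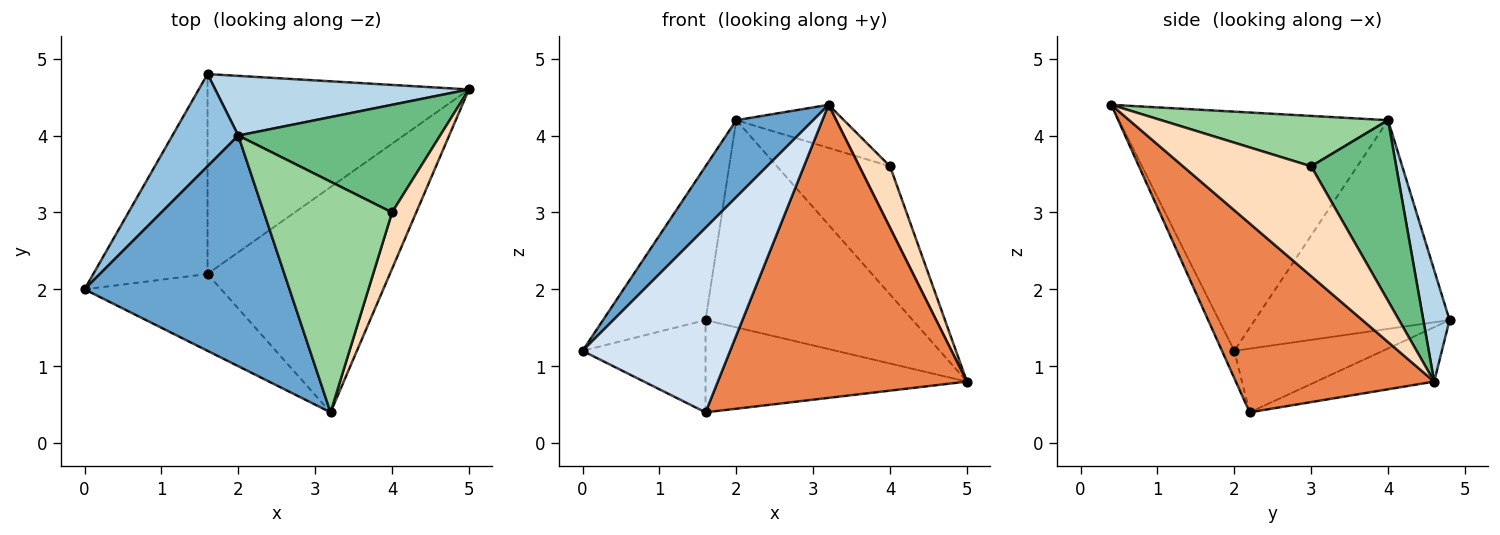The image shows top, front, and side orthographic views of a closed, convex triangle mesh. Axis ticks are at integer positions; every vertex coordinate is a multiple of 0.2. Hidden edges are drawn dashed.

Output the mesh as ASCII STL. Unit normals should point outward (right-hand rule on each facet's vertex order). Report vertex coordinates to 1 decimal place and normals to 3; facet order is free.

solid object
 facet normal -0.742 -0.212 0.636
  outer loop
   vertex 2.0 4.0 4.2
   vertex 0.0 2.0 1.2
   vertex 3.2 0.4 4.4
  endloop
 endfacet
 facet normal -0.852 0.449 0.269
  outer loop
   vertex 2.0 4.0 4.2
   vertex 1.6 4.8 1.6
   vertex 0.0 2.0 1.2
  endloop
 endfacet
 facet normal 0.121 0.954 0.275
  outer loop
   vertex 2.0 4.0 4.2
   vertex 5.0 4.6 0.8
   vertex 1.6 4.8 1.6
  endloop
 endfacet
 facet normal -0.077 -0.920 -0.383
  outer loop
   vertex 1.6 2.2 0.4
   vertex 3.2 0.4 4.4
   vertex 0.0 2.0 1.2
  endloop
 endfacet
 facet normal 0.534 -0.670 -0.515
  outer loop
   vertex 1.6 2.2 0.4
   vertex 5.0 4.6 0.8
   vertex 3.2 0.4 4.4
  endloop
 endfacet
 facet normal -0.452 0.374 -0.810
  outer loop
   vertex 1.6 2.2 0.4
   vertex 0.0 2.0 1.2
   vertex 1.6 4.8 1.6
  endloop
 endfacet
 facet normal -0.186 0.412 -0.892
  outer loop
   vertex 1.6 2.2 0.4
   vertex 1.6 4.8 1.6
   vertex 5.0 4.6 0.8
  endloop
 endfacet
 facet normal 0.951 -0.228 0.209
  outer loop
   vertex 4.0 3.0 3.6
   vertex 3.2 0.4 4.4
   vertex 5.0 4.6 0.8
  endloop
 endfacet
 facet normal 0.499 0.664 0.557
  outer loop
   vertex 4.0 3.0 3.6
   vertex 5.0 4.6 0.8
   vertex 2.0 4.0 4.2
  endloop
 endfacet
 facet normal 0.361 0.171 0.917
  outer loop
   vertex 4.0 3.0 3.6
   vertex 2.0 4.0 4.2
   vertex 3.2 0.4 4.4
  endloop
 endfacet
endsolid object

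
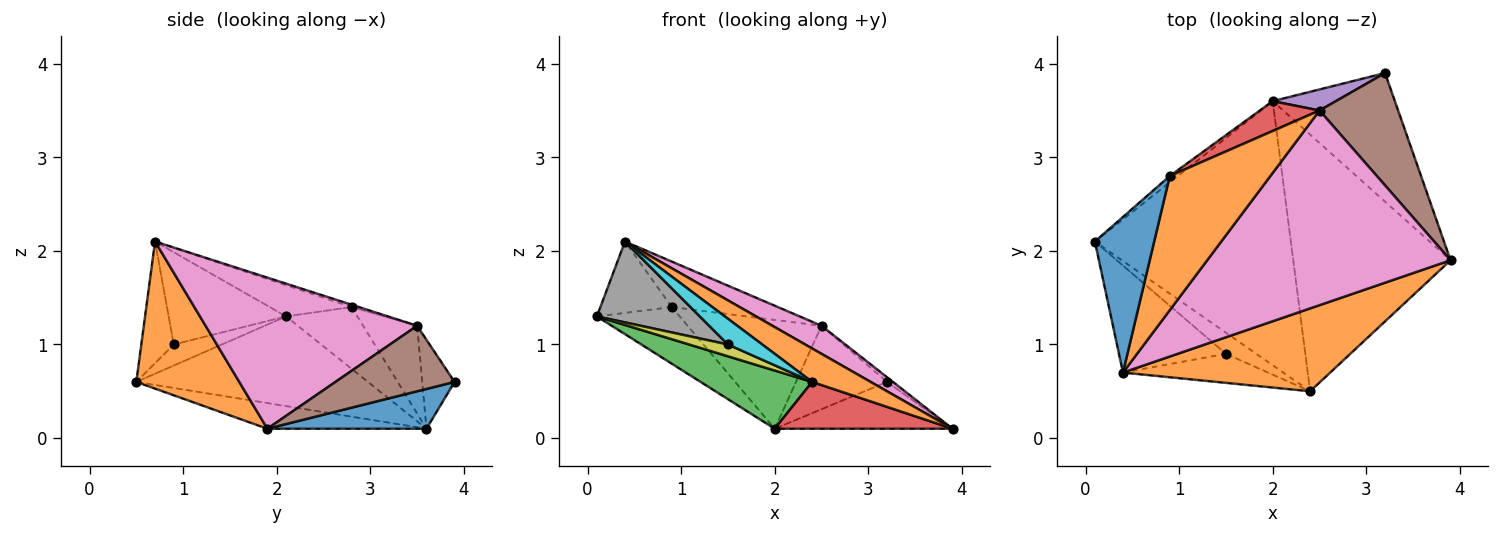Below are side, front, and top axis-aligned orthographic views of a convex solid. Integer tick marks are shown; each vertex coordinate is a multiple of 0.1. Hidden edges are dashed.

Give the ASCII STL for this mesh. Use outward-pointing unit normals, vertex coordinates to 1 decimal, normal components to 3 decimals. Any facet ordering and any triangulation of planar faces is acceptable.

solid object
 facet normal 0.293 0.327 -0.899
  outer loop
   vertex 2.0 3.6 0.1
   vertex 3.2 3.9 0.6
   vertex 3.9 1.9 0.1
  endloop
 endfacet
 facet normal 0.550 -0.312 0.775
  outer loop
   vertex 2.4 0.5 0.6
   vertex 3.9 1.9 0.1
   vertex 0.4 0.7 2.1
  endloop
 endfacet
 facet normal -0.408 -0.196 -0.892
  outer loop
   vertex 2.4 0.5 0.6
   vertex 0.1 2.1 1.3
   vertex 2.0 3.6 0.1
  endloop
 endfacet
 facet normal -0.158 -0.177 -0.971
  outer loop
   vertex 2.4 0.5 0.6
   vertex 2.0 3.6 0.1
   vertex 3.9 1.9 0.1
  endloop
 endfacet
 facet normal -0.326 0.917 0.231
  outer loop
   vertex 2.5 3.5 1.2
   vertex 3.2 3.9 0.6
   vertex 2.0 3.6 0.1
  endloop
 endfacet
 facet normal 0.640 0.032 0.768
  outer loop
   vertex 2.5 3.5 1.2
   vertex 3.9 1.9 0.1
   vertex 3.2 3.9 0.6
  endloop
 endfacet
 facet normal 0.524 -0.122 0.843
  outer loop
   vertex 2.5 3.5 1.2
   vertex 0.4 0.7 2.1
   vertex 3.9 1.9 0.1
  endloop
 endfacet
 facet normal -0.567 -0.497 -0.657
  outer loop
   vertex 1.5 0.9 1.0
   vertex 0.4 0.7 2.1
   vertex 0.1 2.1 1.3
  endloop
 endfacet
 facet normal -0.517 -0.417 -0.747
  outer loop
   vertex 1.5 0.9 1.0
   vertex 0.1 2.1 1.3
   vertex 2.4 0.5 0.6
  endloop
 endfacet
 facet normal -0.531 -0.562 -0.634
  outer loop
   vertex 1.5 0.9 1.0
   vertex 2.4 0.5 0.6
   vertex 0.4 0.7 2.1
  endloop
 endfacet
 facet normal -0.432 0.376 0.820
  outer loop
   vertex 0.9 2.8 1.4
   vertex 0.1 2.1 1.3
   vertex 0.4 0.7 2.1
  endloop
 endfacet
 facet normal -0.022 0.321 0.947
  outer loop
   vertex 0.9 2.8 1.4
   vertex 0.4 0.7 2.1
   vertex 2.5 3.5 1.2
  endloop
 endfacet
 facet normal -0.650 0.755 -0.085
  outer loop
   vertex 0.9 2.8 1.4
   vertex 2.0 3.6 0.1
   vertex 0.1 2.1 1.3
  endloop
 endfacet
 facet normal -0.362 0.899 0.246
  outer loop
   vertex 0.9 2.8 1.4
   vertex 2.5 3.5 1.2
   vertex 2.0 3.6 0.1
  endloop
 endfacet
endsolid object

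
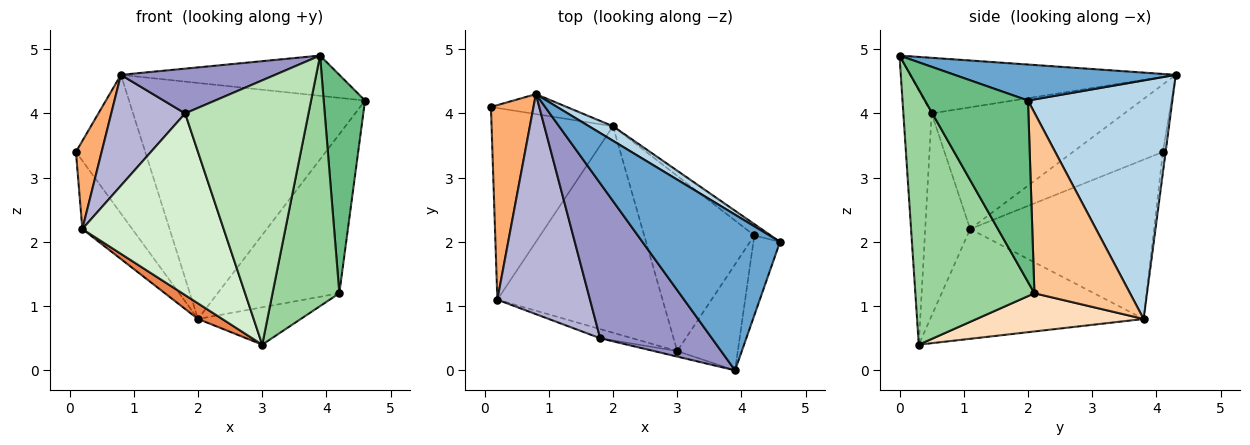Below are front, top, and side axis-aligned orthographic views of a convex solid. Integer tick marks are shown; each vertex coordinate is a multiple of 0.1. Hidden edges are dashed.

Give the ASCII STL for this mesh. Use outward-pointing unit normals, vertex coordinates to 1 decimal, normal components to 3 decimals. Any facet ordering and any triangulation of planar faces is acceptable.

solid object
 facet normal 0.246 0.243 0.939
  outer loop
   vertex 0.8 4.3 4.6
   vertex 3.9 0.0 4.9
   vertex 4.6 2.0 4.2
  endloop
 endfacet
 facet normal -0.039 0.989 -0.142
  outer loop
   vertex 0.8 4.3 4.6
   vertex 2.0 3.8 0.8
   vertex 0.1 4.1 3.4
  endloop
 endfacet
 facet normal 0.521 0.852 0.052
  outer loop
   vertex 0.8 4.3 4.6
   vertex 4.6 2.0 4.2
   vertex 2.0 3.8 0.8
  endloop
 endfacet
 facet normal -0.777 0.211 -0.592
  outer loop
   vertex 0.2 1.1 2.2
   vertex 0.1 4.1 3.4
   vertex 2.0 3.8 0.8
  endloop
 endfacet
 facet normal -0.552 -0.063 -0.831
  outer loop
   vertex 0.2 1.1 2.2
   vertex 2.0 3.8 0.8
   vertex 3.0 0.3 0.4
  endloop
 endfacet
 facet normal -0.822 -0.235 0.519
  outer loop
   vertex 0.2 1.1 2.2
   vertex 0.8 4.3 4.6
   vertex 0.1 4.1 3.4
  endloop
 endfacet
 facet normal 0.617 0.785 -0.056
  outer loop
   vertex 4.2 2.1 1.2
   vertex 2.0 3.8 0.8
   vertex 4.6 2.0 4.2
  endloop
 endfacet
 facet normal 0.321 0.198 -0.926
  outer loop
   vertex 4.2 2.1 1.2
   vertex 3.0 0.3 0.4
   vertex 2.0 3.8 0.8
  endloop
 endfacet
 facet normal 0.920 -0.369 -0.135
  outer loop
   vertex 4.2 2.1 1.2
   vertex 4.6 2.0 4.2
   vertex 3.9 0.0 4.9
  endloop
 endfacet
 facet normal 0.854 -0.479 -0.203
  outer loop
   vertex 4.2 2.1 1.2
   vertex 3.9 0.0 4.9
   vertex 3.0 0.3 0.4
  endloop
 endfacet
 facet normal -0.223 -0.975 -0.020
  outer loop
   vertex 1.8 0.5 4.0
   vertex 3.0 0.3 0.4
   vertex 3.9 0.0 4.9
  endloop
 endfacet
 facet normal -0.303 -0.952 -0.048
  outer loop
   vertex 1.8 0.5 4.0
   vertex 0.2 1.1 2.2
   vertex 3.0 0.3 0.4
  endloop
 endfacet
 facet normal -0.431 -0.250 0.867
  outer loop
   vertex 1.8 0.5 4.0
   vertex 3.9 0.0 4.9
   vertex 0.8 4.3 4.6
  endloop
 endfacet
 facet normal -0.761 -0.292 0.579
  outer loop
   vertex 1.8 0.5 4.0
   vertex 0.8 4.3 4.6
   vertex 0.2 1.1 2.2
  endloop
 endfacet
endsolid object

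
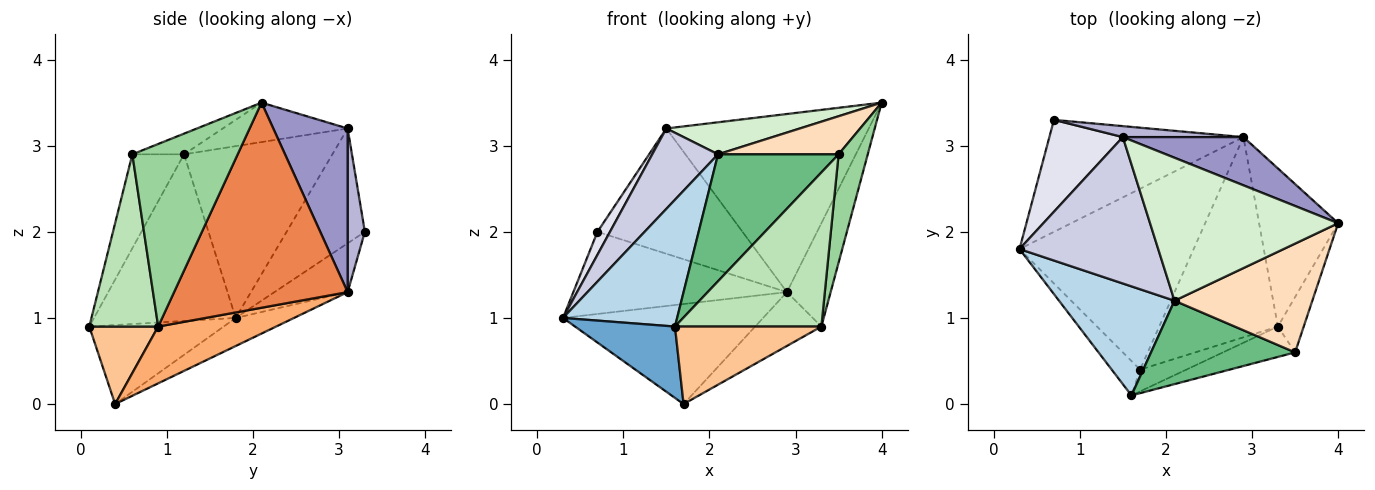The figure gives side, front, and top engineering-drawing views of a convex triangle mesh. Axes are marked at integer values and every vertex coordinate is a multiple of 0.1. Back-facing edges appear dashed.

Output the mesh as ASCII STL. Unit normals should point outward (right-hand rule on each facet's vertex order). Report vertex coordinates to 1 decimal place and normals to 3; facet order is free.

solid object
 facet normal -0.771 -0.573 -0.277
  outer loop
   vertex 1.7 0.4 0.0
   vertex 1.6 0.1 0.9
   vertex 0.3 1.8 1.0
  endloop
 endfacet
 facet normal -0.140 0.479 -0.866
  outer loop
   vertex 2.9 3.1 1.3
   vertex 1.7 0.4 0.0
   vertex 0.3 1.8 1.0
  endloop
 endfacet
 facet normal -0.685 -0.552 0.475
  outer loop
   vertex 2.1 1.2 2.9
   vertex 0.3 1.8 1.0
   vertex 1.6 0.1 0.9
  endloop
 endfacet
 facet normal -0.199 0.580 -0.790
  outer loop
   vertex 0.7 3.3 2.0
   vertex 2.9 3.1 1.3
   vertex 0.3 1.8 1.0
  endloop
 endfacet
 facet normal 0.908 0.229 -0.350
  outer loop
   vertex 3.3 0.9 0.9
   vertex 2.9 3.1 1.3
   vertex 4.0 2.1 3.5
  endloop
 endfacet
 facet normal 0.419 0.236 -0.877
  outer loop
   vertex 3.3 0.9 0.9
   vertex 1.7 0.4 0.0
   vertex 2.9 3.1 1.3
  endloop
 endfacet
 facet normal 0.413 -0.877 -0.246
  outer loop
   vertex 3.3 0.9 0.9
   vertex 1.6 0.1 0.9
   vertex 1.7 0.4 0.0
  endloop
 endfacet
 facet normal -0.140 -0.327 0.935
  outer loop
   vertex 3.5 0.6 2.9
   vertex 4.0 2.1 3.5
   vertex 2.1 1.2 2.9
  endloop
 endfacet
 facet normal -0.337 -0.787 0.517
  outer loop
   vertex 3.5 0.6 2.9
   vertex 2.1 1.2 2.9
   vertex 1.6 0.1 0.9
  endloop
 endfacet
 facet normal 0.955 -0.264 -0.135
  outer loop
   vertex 3.5 0.6 2.9
   vertex 3.3 0.9 0.9
   vertex 4.0 2.1 3.5
  endloop
 endfacet
 facet normal 0.419 -0.891 -0.176
  outer loop
   vertex 3.5 0.6 2.9
   vertex 1.6 0.1 0.9
   vertex 3.3 0.9 0.9
  endloop
 endfacet
 facet normal -0.200 -0.214 0.956
  outer loop
   vertex 1.5 3.1 3.2
   vertex 2.1 1.2 2.9
   vertex 4.0 2.1 3.5
  endloop
 endfacet
 facet normal 0.334 0.910 0.246
  outer loop
   vertex 1.5 3.1 3.2
   vertex 4.0 2.1 3.5
   vertex 2.9 3.1 1.3
  endloop
 endfacet
 facet normal 0.117 0.989 0.087
  outer loop
   vertex 1.5 3.1 3.2
   vertex 2.9 3.1 1.3
   vertex 0.7 3.3 2.0
  endloop
 endfacet
 facet normal -0.736 -0.326 0.594
  outer loop
   vertex 1.5 3.1 3.2
   vertex 0.3 1.8 1.0
   vertex 2.1 1.2 2.9
  endloop
 endfacet
 facet normal -0.835 -0.134 0.534
  outer loop
   vertex 1.5 3.1 3.2
   vertex 0.7 3.3 2.0
   vertex 0.3 1.8 1.0
  endloop
 endfacet
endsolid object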